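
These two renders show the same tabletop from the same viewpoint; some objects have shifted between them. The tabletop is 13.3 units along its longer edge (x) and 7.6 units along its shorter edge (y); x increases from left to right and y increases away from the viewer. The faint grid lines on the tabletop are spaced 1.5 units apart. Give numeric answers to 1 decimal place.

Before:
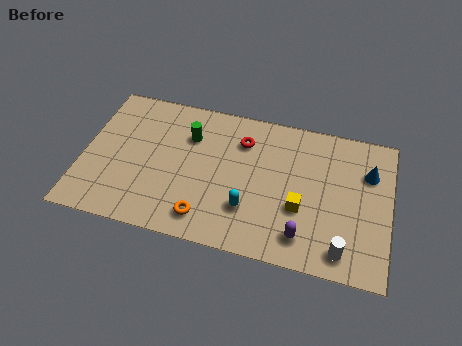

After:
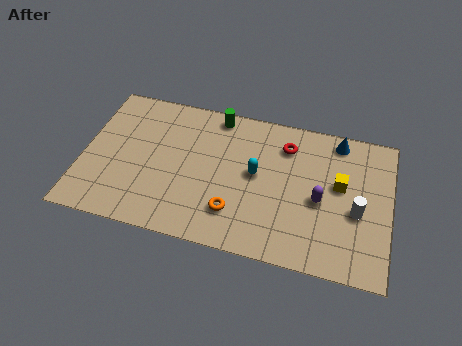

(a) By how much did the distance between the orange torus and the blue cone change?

-1.5

The distance was about 7.9 in the first image and 6.4 in the second, so they moved 1.5 units closer together.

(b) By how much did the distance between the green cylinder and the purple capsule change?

-0.8

The distance was about 6.6 in the first image and 5.8 in the second, so they moved 0.8 units closer together.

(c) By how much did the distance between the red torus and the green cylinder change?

+0.9

The distance was about 2.3 in the first image and 3.2 in the second, so they moved 0.9 units further apart.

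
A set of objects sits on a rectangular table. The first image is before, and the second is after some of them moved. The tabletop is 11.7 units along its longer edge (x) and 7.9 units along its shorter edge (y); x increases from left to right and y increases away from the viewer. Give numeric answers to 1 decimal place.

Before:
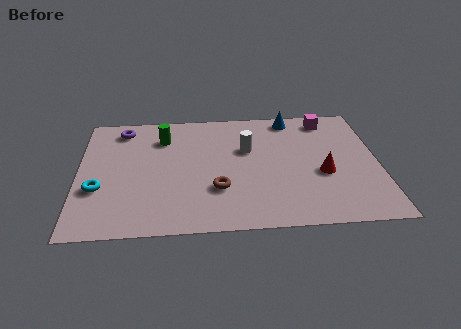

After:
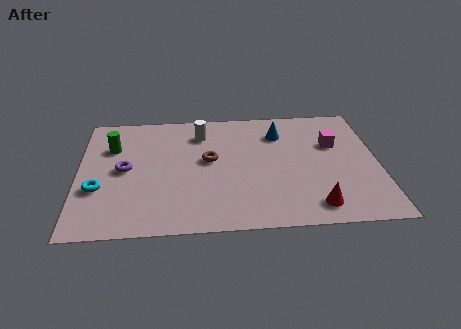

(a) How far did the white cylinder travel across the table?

2.2

From (6.6, 5.0) to (4.8, 6.2), the white cylinder covered √(1.8² + 1.2²) ≈ 2.2 units.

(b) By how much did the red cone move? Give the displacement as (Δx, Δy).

(-0.4, -2.0)

From the two frames, the red cone sits at roughly (9.5, 3.2) before and (9.1, 1.2) after.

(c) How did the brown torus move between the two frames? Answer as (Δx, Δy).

(-0.3, 1.9)

The brown torus was at about (5.4, 2.5) and moved to about (5.1, 4.4).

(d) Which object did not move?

the cyan torus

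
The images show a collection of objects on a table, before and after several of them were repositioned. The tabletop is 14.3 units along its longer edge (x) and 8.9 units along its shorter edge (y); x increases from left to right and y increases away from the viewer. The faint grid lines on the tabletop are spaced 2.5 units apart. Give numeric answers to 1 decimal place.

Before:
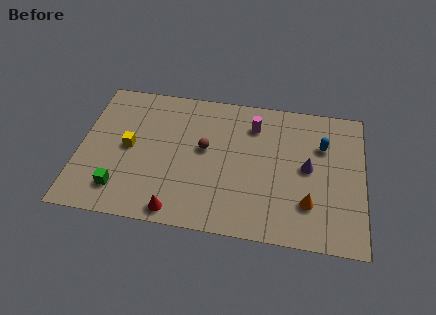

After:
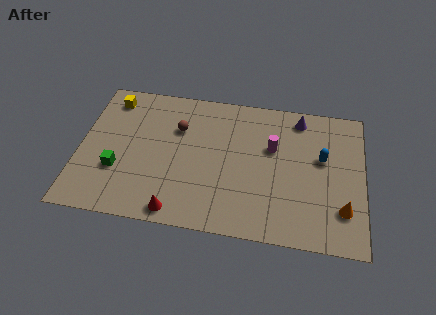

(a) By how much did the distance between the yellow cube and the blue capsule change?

+1.2

The distance was about 9.8 in the first image and 11.0 in the second, so they moved 1.2 units further apart.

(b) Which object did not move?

the red cone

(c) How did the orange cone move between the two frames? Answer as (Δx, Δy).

(1.7, -0.1)

From the two frames, the orange cone sits at roughly (11.6, 2.4) before and (13.3, 2.3) after.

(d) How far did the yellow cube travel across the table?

3.2

From (2.5, 4.5) to (1.4, 7.5), the yellow cube covered √(1.1² + 3.0²) ≈ 3.2 units.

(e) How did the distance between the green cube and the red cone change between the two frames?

+0.7

The distance was about 3.0 in the first image and 3.7 in the second, so they moved 0.7 units further apart.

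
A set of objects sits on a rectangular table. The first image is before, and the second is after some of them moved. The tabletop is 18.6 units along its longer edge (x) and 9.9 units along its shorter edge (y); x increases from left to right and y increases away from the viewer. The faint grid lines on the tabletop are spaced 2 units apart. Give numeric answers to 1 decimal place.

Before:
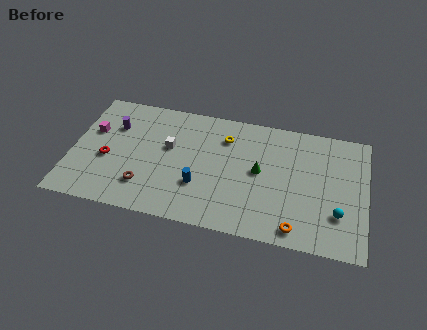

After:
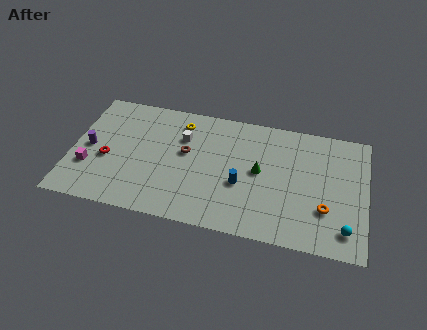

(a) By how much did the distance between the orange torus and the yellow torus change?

+2.7

Before: roughly 7.9 units apart; after: 10.6. That's 2.7 units further apart.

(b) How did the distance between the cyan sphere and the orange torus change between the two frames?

-1.2

They were about 3.0 units apart before and 1.8 after — 1.2 units closer together.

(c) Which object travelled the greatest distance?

the brown torus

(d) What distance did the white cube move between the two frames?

1.3

The white cube was near (6.1, 5.9) before and (6.9, 6.9) after, so it travelled √(0.8² + 1.0²) ≈ 1.3 units.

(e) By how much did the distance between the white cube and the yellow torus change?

-2.6

They were about 3.8 units apart before and 1.2 after — 2.6 units closer together.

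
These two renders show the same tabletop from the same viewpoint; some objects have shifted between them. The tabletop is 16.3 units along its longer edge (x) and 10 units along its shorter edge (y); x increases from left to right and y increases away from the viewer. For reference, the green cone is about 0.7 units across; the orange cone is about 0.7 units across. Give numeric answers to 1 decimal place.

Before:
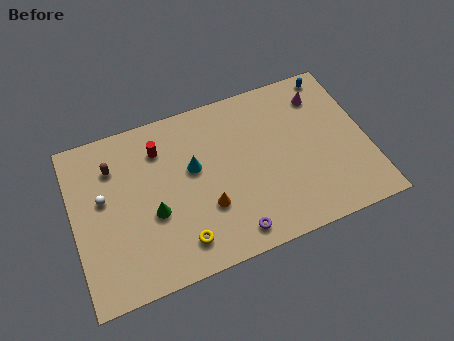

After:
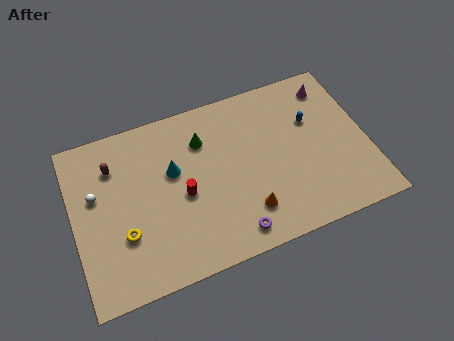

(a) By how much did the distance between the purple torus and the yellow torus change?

+3.3

The distance was about 2.8 in the first image and 6.1 in the second, so they moved 3.3 units further apart.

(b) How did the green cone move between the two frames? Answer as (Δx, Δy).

(3.1, 3.4)

The green cone was at about (4.3, 4.0) and moved to about (7.4, 7.4).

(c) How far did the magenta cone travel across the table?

0.7

From (14.1, 7.9) to (14.7, 8.3), the magenta cone covered √(0.6² + 0.4²) ≈ 0.7 units.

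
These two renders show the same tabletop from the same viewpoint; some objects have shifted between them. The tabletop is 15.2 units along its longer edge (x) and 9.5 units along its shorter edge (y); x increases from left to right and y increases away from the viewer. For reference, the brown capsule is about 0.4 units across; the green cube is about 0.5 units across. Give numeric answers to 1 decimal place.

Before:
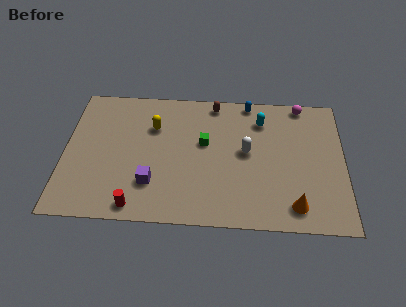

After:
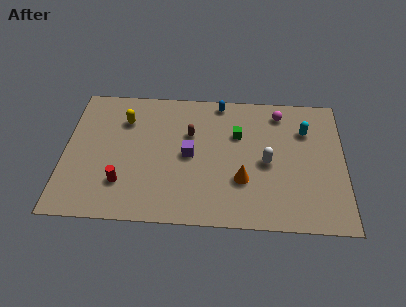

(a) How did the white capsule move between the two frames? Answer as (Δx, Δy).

(1.1, -0.7)

From the two frames, the white capsule sits at roughly (9.9, 5.1) before and (11.0, 4.4) after.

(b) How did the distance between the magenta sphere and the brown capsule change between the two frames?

+0.4

Before: roughly 4.8 units apart; after: 5.2. That's 0.4 units further apart.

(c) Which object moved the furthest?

the orange cone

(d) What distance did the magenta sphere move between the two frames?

1.4

The magenta sphere was near (12.9, 8.7) before and (11.7, 8.0) after, so it travelled √(1.2² + 0.7²) ≈ 1.4 units.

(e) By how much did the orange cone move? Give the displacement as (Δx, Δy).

(-2.8, 1.6)

The orange cone started near (12.5, 1.5) and ended near (9.7, 3.1).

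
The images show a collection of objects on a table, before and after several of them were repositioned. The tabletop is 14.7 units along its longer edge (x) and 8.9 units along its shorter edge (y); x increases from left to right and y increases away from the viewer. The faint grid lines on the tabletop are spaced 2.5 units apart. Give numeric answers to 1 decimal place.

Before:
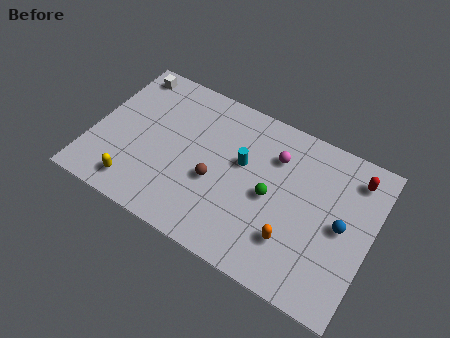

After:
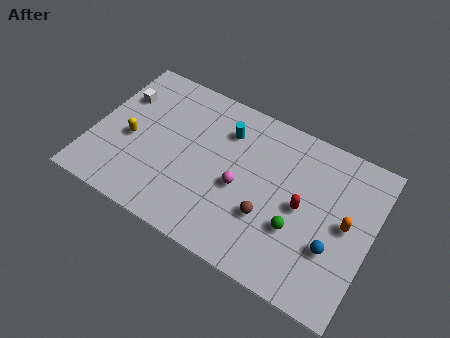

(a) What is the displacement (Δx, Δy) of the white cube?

(-0.1, -1.6)

The white cube was at about (1.2, 7.8) and moved to about (1.1, 6.2).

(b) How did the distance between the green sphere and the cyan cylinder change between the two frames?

+3.6

They were about 2.0 units apart before and 5.6 after — 3.6 units further apart.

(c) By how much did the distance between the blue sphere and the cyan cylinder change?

+1.7

Before: roughly 5.5 units apart; after: 7.2. That's 1.7 units further apart.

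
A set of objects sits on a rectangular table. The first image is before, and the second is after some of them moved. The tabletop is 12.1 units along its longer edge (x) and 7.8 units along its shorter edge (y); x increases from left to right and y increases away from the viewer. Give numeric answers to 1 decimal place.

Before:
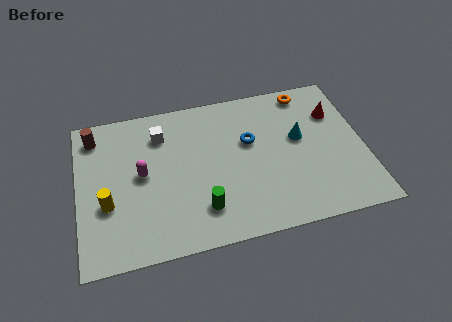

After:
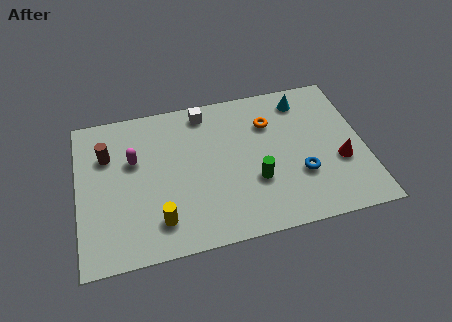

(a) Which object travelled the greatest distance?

the blue torus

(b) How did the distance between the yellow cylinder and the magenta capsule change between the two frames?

+1.5

The distance was about 1.9 in the first image and 3.4 in the second, so they moved 1.5 units further apart.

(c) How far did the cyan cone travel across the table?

2.0

The cyan cone was near (9.4, 4.5) before and (9.7, 6.5) after, so it travelled √(0.3² + 2.0²) ≈ 2.0 units.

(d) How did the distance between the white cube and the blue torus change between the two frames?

+1.8

Before: roughly 3.9 units apart; after: 5.7. That's 1.8 units further apart.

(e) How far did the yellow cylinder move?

2.5

From (1.2, 2.9) to (3.3, 1.6), the yellow cylinder covered √(2.1² + 1.3²) ≈ 2.5 units.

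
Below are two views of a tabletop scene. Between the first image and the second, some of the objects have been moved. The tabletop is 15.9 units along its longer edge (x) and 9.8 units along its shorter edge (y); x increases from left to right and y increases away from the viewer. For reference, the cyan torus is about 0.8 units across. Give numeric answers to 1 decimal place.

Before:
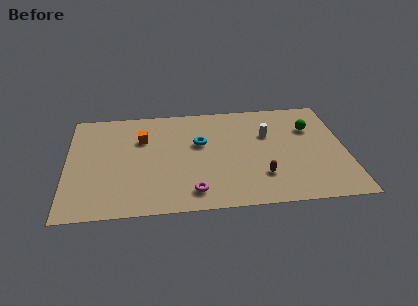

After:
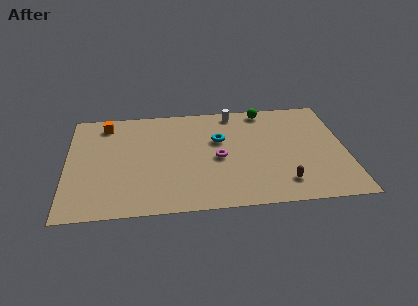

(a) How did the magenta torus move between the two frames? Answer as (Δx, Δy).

(1.5, 2.9)

The magenta torus started near (7.1, 1.6) and ended near (8.6, 4.5).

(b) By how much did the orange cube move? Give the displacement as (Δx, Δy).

(-2.1, 1.6)

The orange cube was at about (4.3, 6.7) and moved to about (2.2, 8.3).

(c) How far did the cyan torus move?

1.1

The cyan torus moved from about (7.6, 6.0) to (8.7, 6.2), a distance of √(1.1² + 0.2²) ≈ 1.1.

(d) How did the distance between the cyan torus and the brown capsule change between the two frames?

+0.7

Before: roughly 4.8 units apart; after: 5.5. That's 0.7 units further apart.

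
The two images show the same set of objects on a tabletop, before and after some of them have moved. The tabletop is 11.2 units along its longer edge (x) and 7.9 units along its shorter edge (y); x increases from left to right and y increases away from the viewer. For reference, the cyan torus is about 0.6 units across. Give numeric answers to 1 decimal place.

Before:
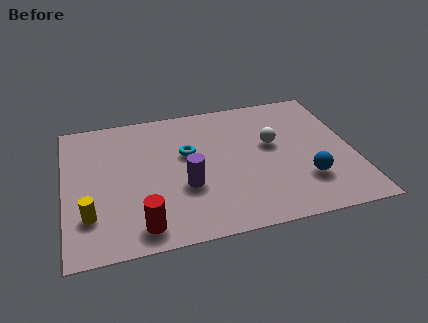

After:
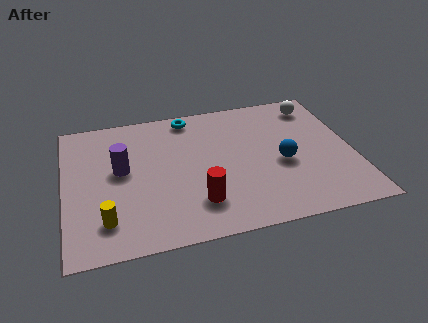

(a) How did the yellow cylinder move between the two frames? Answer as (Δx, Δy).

(0.6, -0.4)

From the two frames, the yellow cylinder sits at roughly (0.9, 2.1) before and (1.5, 1.7) after.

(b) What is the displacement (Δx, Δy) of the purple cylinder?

(-2.4, 1.5)

The purple cylinder was at about (4.6, 2.9) and moved to about (2.2, 4.4).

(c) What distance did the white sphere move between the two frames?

2.8

The white sphere moved from about (8.1, 4.6) to (10.0, 6.6), a distance of √(1.9² + 2.0²) ≈ 2.8.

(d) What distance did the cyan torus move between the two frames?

2.2

The cyan torus moved from about (4.8, 4.8) to (5.0, 7.0), a distance of √(0.2² + 2.2²) ≈ 2.2.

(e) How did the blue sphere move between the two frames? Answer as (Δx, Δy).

(-0.8, 1.2)

The blue sphere started near (9.2, 2.2) and ended near (8.4, 3.4).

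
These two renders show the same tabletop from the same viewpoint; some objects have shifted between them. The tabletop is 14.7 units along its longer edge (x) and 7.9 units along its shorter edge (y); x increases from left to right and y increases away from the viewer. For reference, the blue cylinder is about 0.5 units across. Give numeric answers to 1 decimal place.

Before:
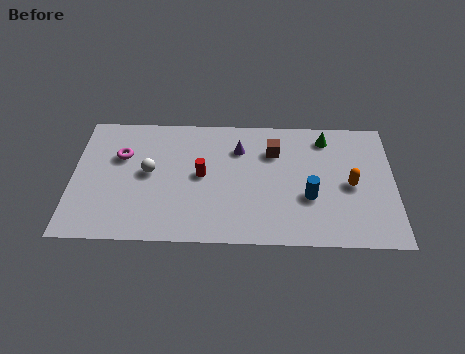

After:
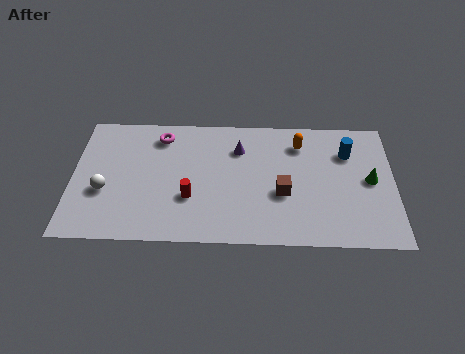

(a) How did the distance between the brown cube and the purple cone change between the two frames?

+1.8

They were about 1.6 units apart before and 3.4 after — 1.8 units further apart.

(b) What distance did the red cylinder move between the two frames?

1.5

The red cylinder was near (5.9, 4.1) before and (5.4, 2.7) after, so it travelled √(0.5² + 1.4²) ≈ 1.5 units.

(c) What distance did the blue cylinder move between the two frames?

3.3

From (10.8, 2.9) to (12.6, 5.7), the blue cylinder covered √(1.8² + 2.8²) ≈ 3.3 units.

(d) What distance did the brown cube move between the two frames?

2.6

The brown cube moved from about (9.2, 5.7) to (9.6, 3.1), a distance of √(0.4² + 2.6²) ≈ 2.6.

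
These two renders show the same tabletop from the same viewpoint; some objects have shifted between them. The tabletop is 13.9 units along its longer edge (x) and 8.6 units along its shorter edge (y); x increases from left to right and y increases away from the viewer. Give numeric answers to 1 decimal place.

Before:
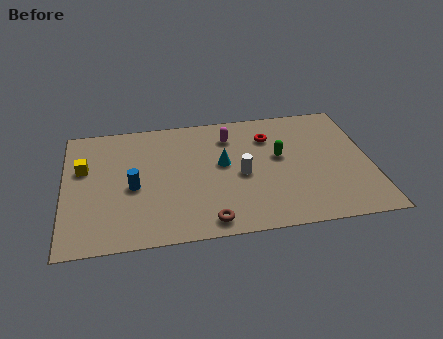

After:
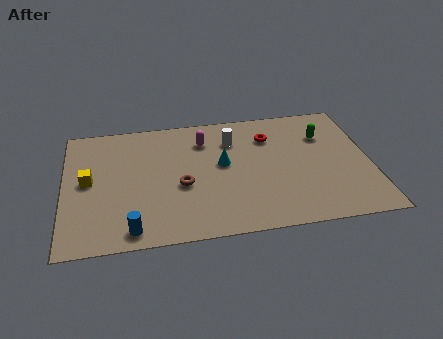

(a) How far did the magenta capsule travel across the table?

1.2

The magenta capsule was near (7.6, 6.7) before and (6.4, 6.6) after, so it travelled √(1.2² + 0.1²) ≈ 1.2 units.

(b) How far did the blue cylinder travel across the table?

2.8

The blue cylinder moved from about (3.1, 3.8) to (3.0, 1.0), a distance of √(0.1² + 2.8²) ≈ 2.8.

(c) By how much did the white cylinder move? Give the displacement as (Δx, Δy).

(-0.3, 2.5)

The white cylinder was at about (8.0, 3.9) and moved to about (7.7, 6.4).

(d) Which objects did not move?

the red torus and the cyan cone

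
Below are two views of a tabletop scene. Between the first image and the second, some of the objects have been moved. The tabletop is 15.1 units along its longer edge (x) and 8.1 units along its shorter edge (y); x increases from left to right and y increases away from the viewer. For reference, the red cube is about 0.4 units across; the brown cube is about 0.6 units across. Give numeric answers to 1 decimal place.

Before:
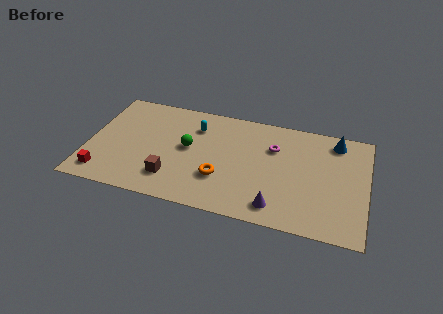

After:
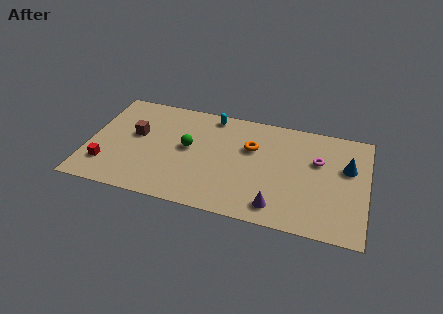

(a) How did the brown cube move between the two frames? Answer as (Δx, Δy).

(-2.2, 2.8)

From the two frames, the brown cube sits at roughly (4.7, 1.9) before and (2.5, 4.7) after.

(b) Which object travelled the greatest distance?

the brown cube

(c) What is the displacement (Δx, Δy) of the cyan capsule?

(0.8, 1.1)

The cyan capsule was at about (5.7, 6.1) and moved to about (6.5, 7.2).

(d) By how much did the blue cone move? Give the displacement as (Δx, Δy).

(0.7, -1.8)

The blue cone started near (13.3, 6.9) and ended near (14.0, 5.1).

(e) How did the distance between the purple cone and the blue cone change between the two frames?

-1.1

Before: roughly 6.3 units apart; after: 5.2. That's 1.1 units closer together.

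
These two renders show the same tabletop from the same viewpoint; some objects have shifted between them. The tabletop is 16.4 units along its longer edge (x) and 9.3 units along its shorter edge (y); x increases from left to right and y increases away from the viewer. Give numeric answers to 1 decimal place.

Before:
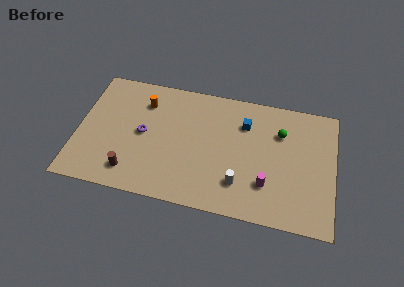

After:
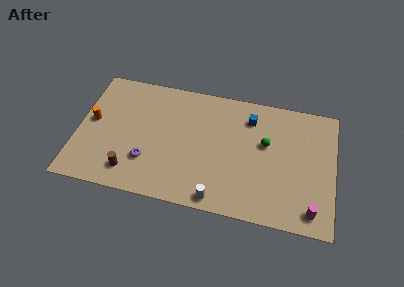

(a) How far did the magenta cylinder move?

3.2

The magenta cylinder was near (12.2, 2.6) before and (15.1, 1.3) after, so it travelled √(2.9² + 1.3²) ≈ 3.2 units.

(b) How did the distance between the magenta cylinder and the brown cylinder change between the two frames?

+2.9

They were about 8.6 units apart before and 11.5 after — 2.9 units further apart.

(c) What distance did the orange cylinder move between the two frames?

3.8

The orange cylinder moved from about (4.1, 7.1) to (0.9, 5.0), a distance of √(3.2² + 2.1²) ≈ 3.8.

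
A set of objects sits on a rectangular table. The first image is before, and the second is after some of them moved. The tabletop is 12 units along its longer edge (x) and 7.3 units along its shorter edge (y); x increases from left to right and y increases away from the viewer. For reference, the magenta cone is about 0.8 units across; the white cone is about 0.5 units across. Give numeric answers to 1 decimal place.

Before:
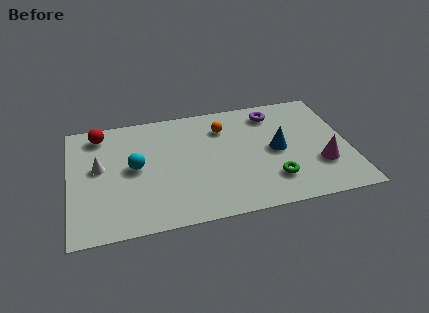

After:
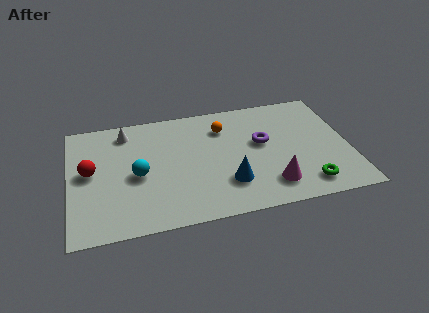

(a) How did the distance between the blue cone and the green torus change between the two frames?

+1.6

Before: roughly 1.8 units apart; after: 3.4. That's 1.6 units further apart.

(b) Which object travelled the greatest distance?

the blue cone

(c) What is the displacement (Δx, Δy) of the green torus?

(1.4, -0.6)

The green torus started near (8.6, 1.8) and ended near (10.0, 1.2).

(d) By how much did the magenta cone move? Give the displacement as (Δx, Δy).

(-2.2, -0.8)

The magenta cone started near (10.7, 2.3) and ended near (8.5, 1.5).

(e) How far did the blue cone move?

2.7

The blue cone moved from about (8.9, 3.6) to (6.7, 2.0), a distance of √(2.2² + 1.6²) ≈ 2.7.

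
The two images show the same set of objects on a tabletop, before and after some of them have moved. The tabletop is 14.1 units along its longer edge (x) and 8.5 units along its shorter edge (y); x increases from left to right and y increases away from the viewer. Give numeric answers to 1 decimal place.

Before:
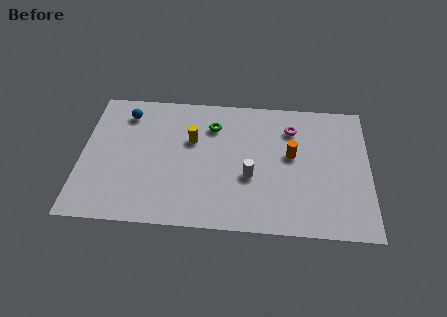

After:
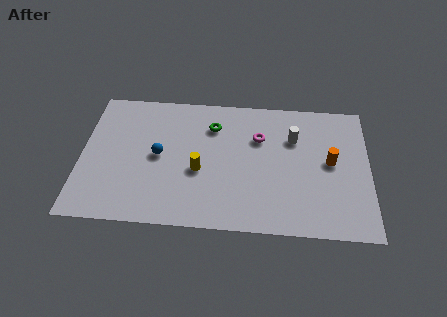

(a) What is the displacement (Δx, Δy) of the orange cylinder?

(1.9, -0.3)

The orange cylinder was at about (10.3, 4.8) and moved to about (12.2, 4.5).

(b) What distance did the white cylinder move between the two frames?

3.3

From (8.3, 3.3) to (10.4, 5.9), the white cylinder covered √(2.1² + 2.6²) ≈ 3.3 units.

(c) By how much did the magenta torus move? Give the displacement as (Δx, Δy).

(-1.6, -0.7)

The magenta torus started near (10.3, 6.5) and ended near (8.7, 5.8).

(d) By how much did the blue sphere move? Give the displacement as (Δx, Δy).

(1.7, -2.6)

From the two frames, the blue sphere sits at roughly (2.1, 6.9) before and (3.8, 4.3) after.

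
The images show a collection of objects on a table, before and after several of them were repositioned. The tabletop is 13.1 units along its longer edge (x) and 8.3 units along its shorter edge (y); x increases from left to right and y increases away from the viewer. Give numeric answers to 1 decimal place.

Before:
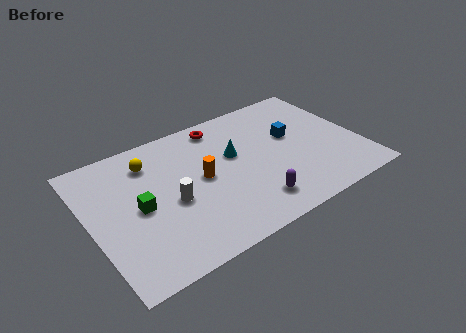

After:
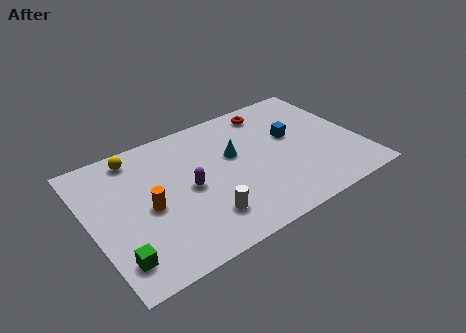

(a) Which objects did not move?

the blue cube and the cyan cone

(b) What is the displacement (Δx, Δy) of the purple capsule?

(-2.7, 2.4)

The purple capsule started near (7.4, 1.6) and ended near (4.7, 4.0).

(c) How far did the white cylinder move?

2.1

The white cylinder was near (3.8, 3.6) before and (5.1, 1.9) after, so it travelled √(1.3² + 1.7²) ≈ 2.1 units.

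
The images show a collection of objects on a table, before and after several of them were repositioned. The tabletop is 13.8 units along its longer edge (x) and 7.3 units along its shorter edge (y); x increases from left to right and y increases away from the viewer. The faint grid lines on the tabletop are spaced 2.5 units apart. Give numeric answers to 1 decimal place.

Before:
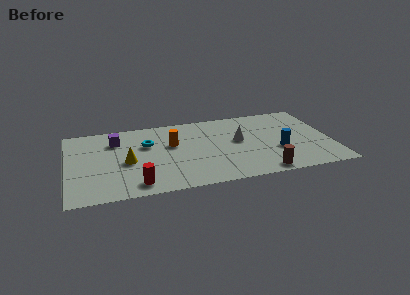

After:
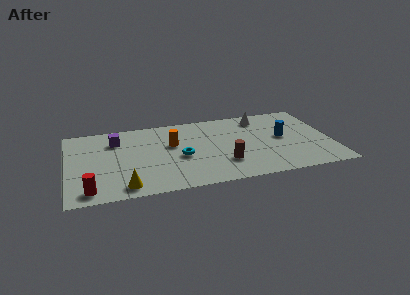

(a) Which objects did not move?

the purple cube and the orange cylinder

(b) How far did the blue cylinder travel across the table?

1.2

The blue cylinder was near (11.0, 2.7) before and (11.3, 3.9) after, so it travelled √(0.3² + 1.2²) ≈ 1.2 units.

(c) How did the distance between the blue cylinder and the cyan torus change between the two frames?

-1.7

The distance was about 7.1 in the first image and 5.4 in the second, so they moved 1.7 units closer together.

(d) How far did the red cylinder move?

2.4

The red cylinder moved from about (3.5, 1.1) to (1.1, 1.0), a distance of √(2.4² + 0.1²) ≈ 2.4.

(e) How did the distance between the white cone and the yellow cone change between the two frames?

+3.0

They were about 6.0 units apart before and 9.0 after — 3.0 units further apart.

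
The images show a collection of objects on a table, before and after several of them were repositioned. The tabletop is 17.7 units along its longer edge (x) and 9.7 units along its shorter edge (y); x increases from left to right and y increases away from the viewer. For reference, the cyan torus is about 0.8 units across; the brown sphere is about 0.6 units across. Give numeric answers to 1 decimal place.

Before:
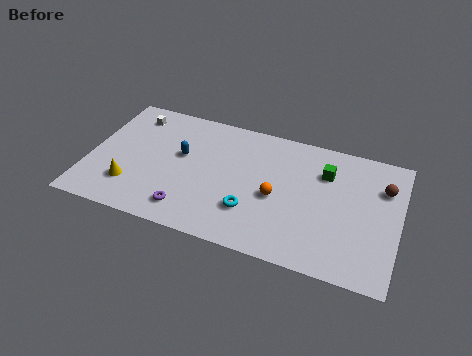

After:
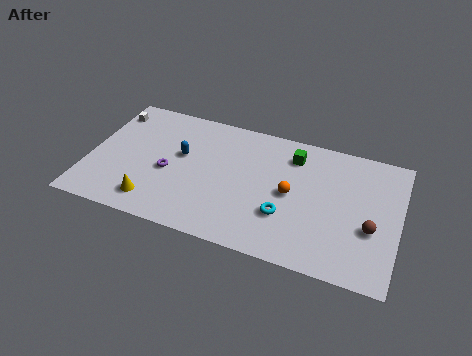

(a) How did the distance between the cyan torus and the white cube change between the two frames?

+2.6

They were about 9.0 units apart before and 11.6 after — 2.6 units further apart.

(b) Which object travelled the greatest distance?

the brown sphere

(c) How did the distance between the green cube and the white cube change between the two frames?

-0.6

They were about 11.3 units apart before and 10.7 after — 0.6 units closer together.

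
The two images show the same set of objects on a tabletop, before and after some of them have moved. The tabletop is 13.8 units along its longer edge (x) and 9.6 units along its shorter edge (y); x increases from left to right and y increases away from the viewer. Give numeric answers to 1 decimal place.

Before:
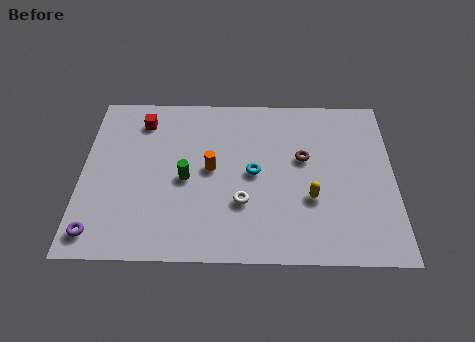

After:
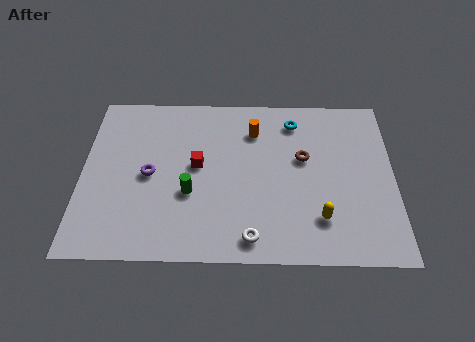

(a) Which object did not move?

the brown torus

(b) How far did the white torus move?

1.9

From (7.1, 3.1) to (7.5, 1.2), the white torus covered √(0.4² + 1.9²) ≈ 1.9 units.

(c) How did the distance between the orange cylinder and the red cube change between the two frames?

-0.9

The distance was about 4.2 in the first image and 3.3 in the second, so they moved 0.9 units closer together.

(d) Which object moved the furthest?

the purple torus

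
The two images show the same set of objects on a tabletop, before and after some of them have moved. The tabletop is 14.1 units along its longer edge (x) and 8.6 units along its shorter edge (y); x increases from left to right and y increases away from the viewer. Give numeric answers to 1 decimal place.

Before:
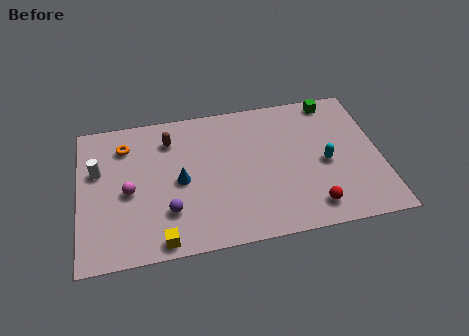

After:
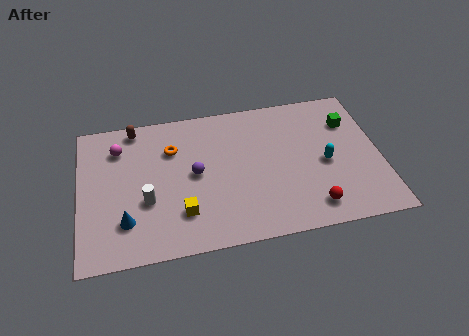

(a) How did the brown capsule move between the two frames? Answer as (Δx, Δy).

(-1.6, 1.0)

From the two frames, the brown capsule sits at roughly (4.3, 6.7) before and (2.7, 7.7) after.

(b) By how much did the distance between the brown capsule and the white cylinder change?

+0.9

Before: roughly 3.6 units apart; after: 4.5. That's 0.9 units further apart.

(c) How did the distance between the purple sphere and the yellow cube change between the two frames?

+0.7

The distance was about 1.6 in the first image and 2.3 in the second, so they moved 0.7 units further apart.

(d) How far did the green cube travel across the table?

1.7

The green cube moved from about (12.1, 7.7) to (12.8, 6.2), a distance of √(0.7² + 1.5²) ≈ 1.7.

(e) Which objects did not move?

the cyan capsule and the red sphere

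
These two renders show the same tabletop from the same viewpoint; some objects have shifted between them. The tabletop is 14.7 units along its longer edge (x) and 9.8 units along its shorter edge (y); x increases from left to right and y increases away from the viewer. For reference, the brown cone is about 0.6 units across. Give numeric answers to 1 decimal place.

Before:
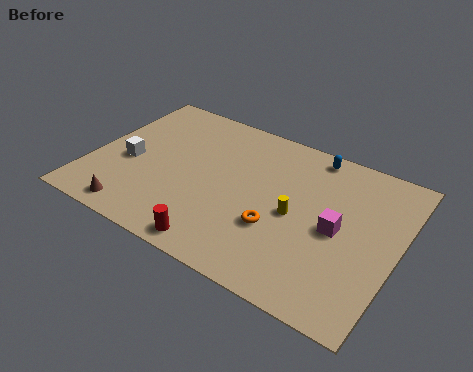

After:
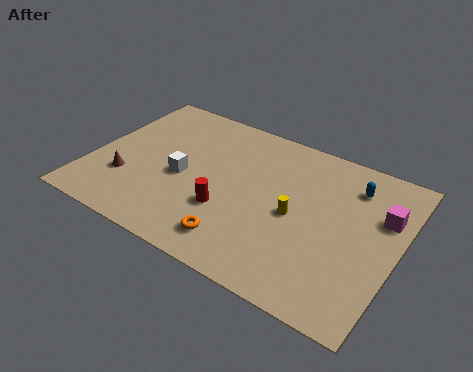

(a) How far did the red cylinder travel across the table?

2.3

The red cylinder was near (6.8, 1.0) before and (6.8, 3.3) after, so it travelled √(0.0² + 2.3²) ≈ 2.3 units.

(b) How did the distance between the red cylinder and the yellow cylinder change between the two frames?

-1.4

The distance was about 4.8 in the first image and 3.4 in the second, so they moved 1.4 units closer together.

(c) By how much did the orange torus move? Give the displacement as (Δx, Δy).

(-1.6, -1.7)

The orange torus was at about (9.2, 3.4) and moved to about (7.6, 1.7).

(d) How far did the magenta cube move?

2.6

The magenta cube was near (11.9, 4.7) before and (13.8, 6.5) after, so it travelled √(1.9² + 1.8²) ≈ 2.6 units.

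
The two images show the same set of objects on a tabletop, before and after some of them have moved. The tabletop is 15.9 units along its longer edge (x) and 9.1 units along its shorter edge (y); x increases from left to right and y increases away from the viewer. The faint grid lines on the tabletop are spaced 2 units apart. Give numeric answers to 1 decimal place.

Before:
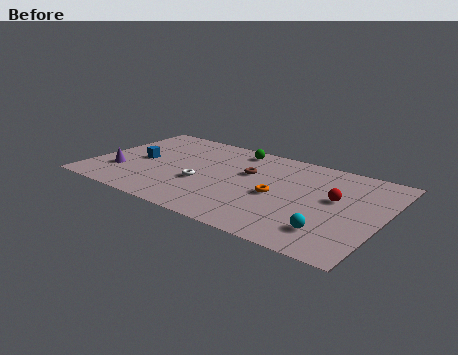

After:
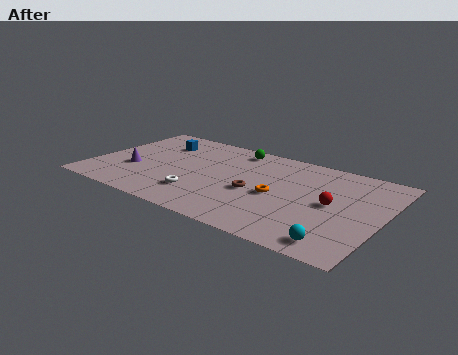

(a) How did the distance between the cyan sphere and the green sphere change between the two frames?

+0.9

The distance was about 8.6 in the first image and 9.5 in the second, so they moved 0.9 units further apart.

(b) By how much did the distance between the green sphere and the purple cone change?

-0.8

The distance was about 7.6 in the first image and 6.8 in the second, so they moved 0.8 units closer together.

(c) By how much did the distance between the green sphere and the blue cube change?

-1.6

The distance was about 5.9 in the first image and 4.3 in the second, so they moved 1.6 units closer together.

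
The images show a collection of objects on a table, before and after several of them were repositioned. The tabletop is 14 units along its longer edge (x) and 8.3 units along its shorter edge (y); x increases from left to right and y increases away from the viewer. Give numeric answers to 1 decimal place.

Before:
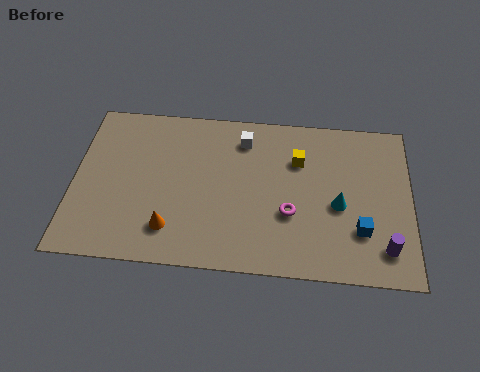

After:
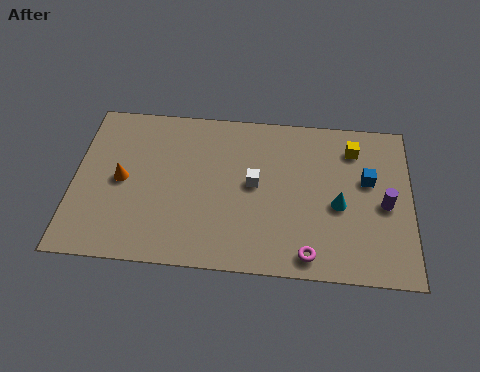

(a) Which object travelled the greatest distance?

the orange cone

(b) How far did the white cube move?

2.4

The white cube moved from about (7.0, 6.7) to (7.5, 4.4), a distance of √(0.5² + 2.3²) ≈ 2.4.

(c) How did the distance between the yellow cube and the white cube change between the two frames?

+2.2

Before: roughly 2.5 units apart; after: 4.7. That's 2.2 units further apart.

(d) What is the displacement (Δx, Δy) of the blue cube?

(0.3, 2.6)

The blue cube was at about (11.9, 2.4) and moved to about (12.2, 5.0).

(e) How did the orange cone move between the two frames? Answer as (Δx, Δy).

(-2.1, 2.3)

From the two frames, the orange cone sits at roughly (4.1, 1.8) before and (2.0, 4.1) after.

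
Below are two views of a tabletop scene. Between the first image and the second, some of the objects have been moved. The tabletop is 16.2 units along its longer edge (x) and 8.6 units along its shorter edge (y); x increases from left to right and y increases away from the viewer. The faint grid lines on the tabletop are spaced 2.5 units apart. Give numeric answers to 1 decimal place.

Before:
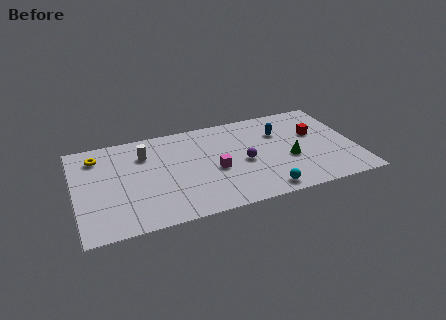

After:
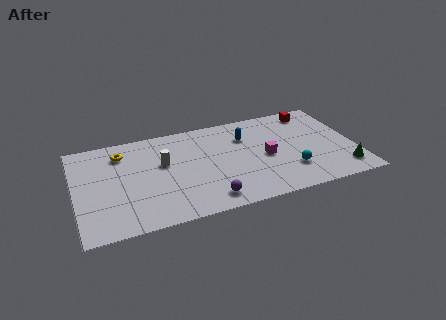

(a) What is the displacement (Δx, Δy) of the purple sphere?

(-2.3, -2.6)

The purple sphere started near (9.7, 3.9) and ended near (7.4, 1.3).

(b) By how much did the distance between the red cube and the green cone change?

+3.4

The distance was about 2.5 in the first image and 5.9 in the second, so they moved 3.4 units further apart.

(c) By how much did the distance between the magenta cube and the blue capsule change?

-2.2

The distance was about 4.6 in the first image and 2.4 in the second, so they moved 2.2 units closer together.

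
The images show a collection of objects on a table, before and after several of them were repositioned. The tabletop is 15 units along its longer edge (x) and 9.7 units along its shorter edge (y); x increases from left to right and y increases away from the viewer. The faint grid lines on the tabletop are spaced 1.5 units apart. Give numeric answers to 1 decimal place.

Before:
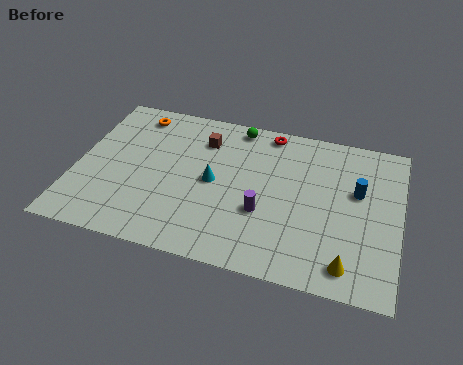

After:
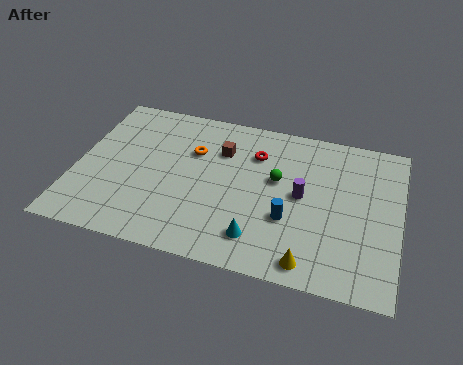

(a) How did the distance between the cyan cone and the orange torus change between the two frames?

+0.4

Before: roughly 5.3 units apart; after: 5.7. That's 0.4 units further apart.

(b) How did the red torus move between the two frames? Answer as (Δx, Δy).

(-0.5, -1.6)

The red torus started near (8.7, 8.7) and ended near (8.2, 7.1).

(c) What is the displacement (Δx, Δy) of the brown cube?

(0.9, -0.5)

From the two frames, the brown cube sits at roughly (5.7, 7.4) before and (6.6, 6.9) after.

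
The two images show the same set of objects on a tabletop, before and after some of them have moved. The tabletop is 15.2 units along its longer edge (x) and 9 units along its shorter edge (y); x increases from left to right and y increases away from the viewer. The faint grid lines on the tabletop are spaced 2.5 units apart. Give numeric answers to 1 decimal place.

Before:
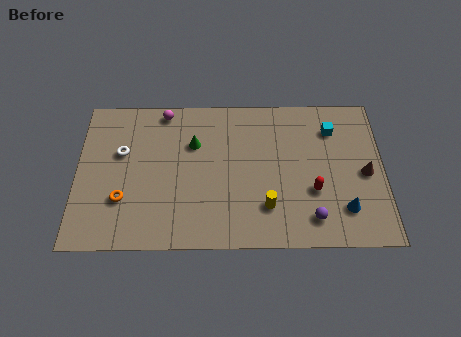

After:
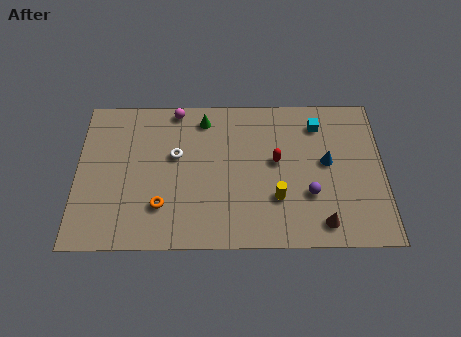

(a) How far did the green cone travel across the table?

1.6

The green cone moved from about (5.8, 6.1) to (6.3, 7.6), a distance of √(0.5² + 1.5²) ≈ 1.6.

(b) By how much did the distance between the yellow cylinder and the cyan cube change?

-0.8

They were about 5.7 units apart before and 4.9 after — 0.8 units closer together.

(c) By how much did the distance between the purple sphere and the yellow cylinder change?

-0.7

They were about 2.3 units apart before and 1.6 after — 0.7 units closer together.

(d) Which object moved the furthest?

the brown cone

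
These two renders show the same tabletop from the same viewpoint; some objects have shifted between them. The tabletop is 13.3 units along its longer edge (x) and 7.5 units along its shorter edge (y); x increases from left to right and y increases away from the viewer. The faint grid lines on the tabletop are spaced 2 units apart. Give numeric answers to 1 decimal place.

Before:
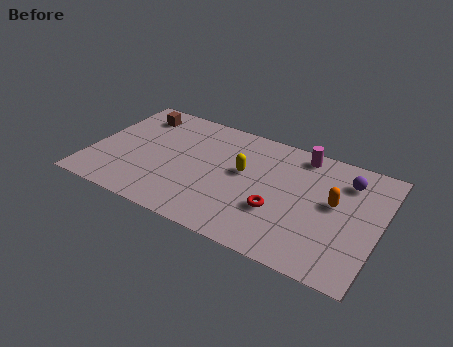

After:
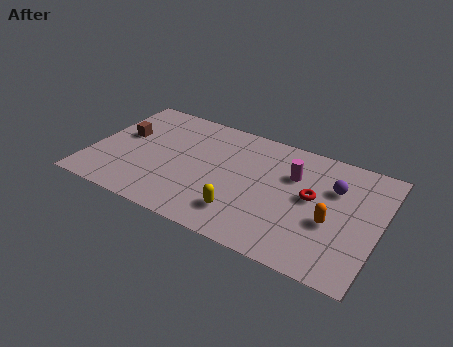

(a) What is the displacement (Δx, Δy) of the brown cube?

(-0.4, -1.7)

The brown cube was at about (1.7, 6.1) and moved to about (1.3, 4.4).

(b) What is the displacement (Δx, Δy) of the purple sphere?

(-0.5, -0.7)

The purple sphere was at about (11.6, 5.8) and moved to about (11.1, 5.1).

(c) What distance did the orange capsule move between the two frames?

1.2

From (11.2, 4.2) to (11.2, 3.0), the orange capsule covered √(0.0² + 1.2²) ≈ 1.2 units.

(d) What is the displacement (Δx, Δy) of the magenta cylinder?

(-0.2, -1.5)

The magenta cylinder started near (9.4, 6.6) and ended near (9.2, 5.1).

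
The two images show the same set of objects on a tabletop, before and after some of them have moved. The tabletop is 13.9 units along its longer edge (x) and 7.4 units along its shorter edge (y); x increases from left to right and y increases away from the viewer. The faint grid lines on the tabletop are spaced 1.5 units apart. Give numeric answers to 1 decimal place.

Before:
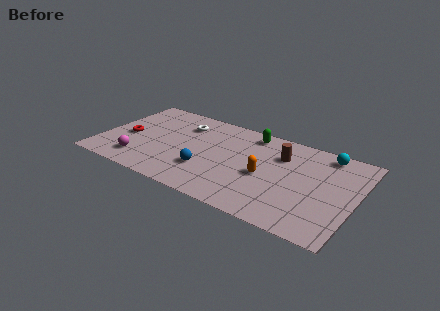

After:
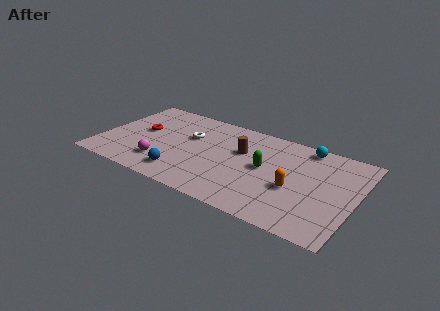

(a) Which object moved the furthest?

the green capsule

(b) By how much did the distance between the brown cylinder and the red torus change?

-3.0

The distance was about 8.5 in the first image and 5.5 in the second, so they moved 3.0 units closer together.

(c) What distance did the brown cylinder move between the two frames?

2.2

From (9.7, 5.3) to (7.6, 4.7), the brown cylinder covered √(2.1² + 0.6²) ≈ 2.2 units.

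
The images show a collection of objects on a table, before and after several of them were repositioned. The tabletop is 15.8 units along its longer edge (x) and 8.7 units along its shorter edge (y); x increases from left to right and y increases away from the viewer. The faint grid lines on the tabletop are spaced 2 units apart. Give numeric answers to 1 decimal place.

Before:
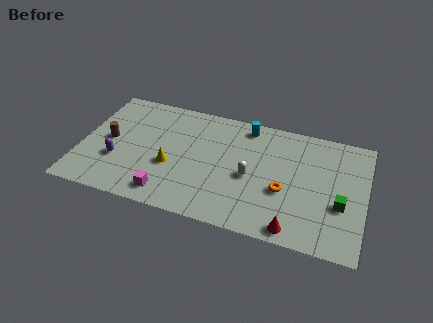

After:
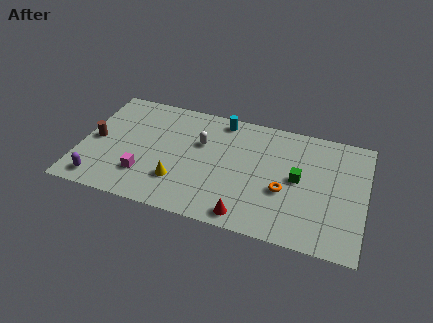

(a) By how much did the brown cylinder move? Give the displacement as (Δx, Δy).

(-0.7, -0.2)

From the two frames, the brown cylinder sits at roughly (1.5, 4.4) before and (0.8, 4.2) after.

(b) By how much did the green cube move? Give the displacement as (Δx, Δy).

(-2.4, 1.2)

From the two frames, the green cube sits at roughly (14.5, 3.3) before and (12.1, 4.5) after.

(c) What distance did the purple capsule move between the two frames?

2.0

The purple capsule was near (2.1, 3.0) before and (1.3, 1.2) after, so it travelled √(0.8² + 1.8²) ≈ 2.0 units.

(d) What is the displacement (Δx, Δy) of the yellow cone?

(0.5, -1.0)

From the two frames, the yellow cone sits at roughly (5.1, 3.4) before and (5.6, 2.4) after.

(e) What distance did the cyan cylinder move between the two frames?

1.4

From (9.0, 7.6) to (7.6, 7.7), the cyan cylinder covered √(1.4² + 0.1²) ≈ 1.4 units.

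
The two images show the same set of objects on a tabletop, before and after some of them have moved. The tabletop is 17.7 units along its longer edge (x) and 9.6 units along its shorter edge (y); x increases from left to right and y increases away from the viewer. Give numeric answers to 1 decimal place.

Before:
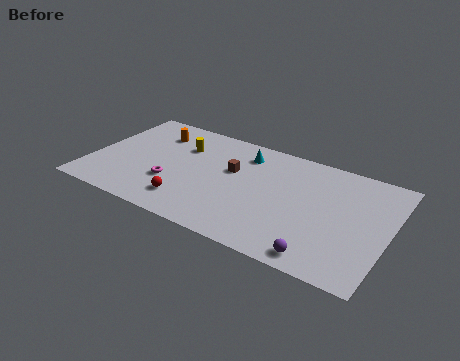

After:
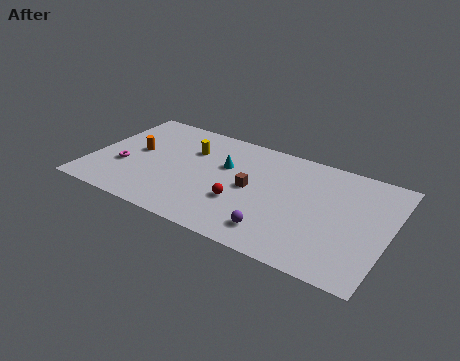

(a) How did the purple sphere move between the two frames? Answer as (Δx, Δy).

(-2.7, 0.7)

The purple sphere was at about (14.2, 1.1) and moved to about (11.5, 1.8).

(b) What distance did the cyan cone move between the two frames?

1.9

The cyan cone was near (8.8, 7.7) before and (7.8, 6.1) after, so it travelled √(1.0² + 1.6²) ≈ 1.9 units.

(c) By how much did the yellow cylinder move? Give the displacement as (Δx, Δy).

(0.5, -0.1)

The yellow cylinder started near (5.1, 6.8) and ended near (5.6, 6.7).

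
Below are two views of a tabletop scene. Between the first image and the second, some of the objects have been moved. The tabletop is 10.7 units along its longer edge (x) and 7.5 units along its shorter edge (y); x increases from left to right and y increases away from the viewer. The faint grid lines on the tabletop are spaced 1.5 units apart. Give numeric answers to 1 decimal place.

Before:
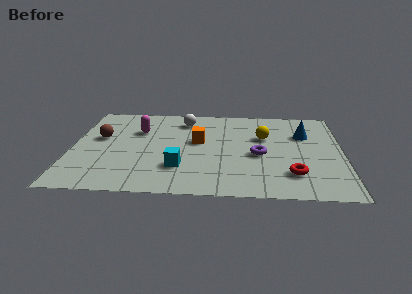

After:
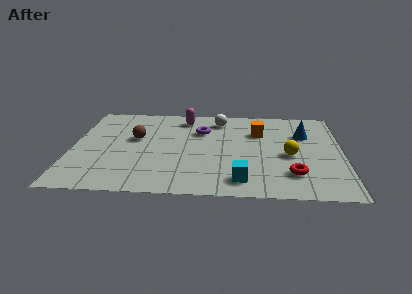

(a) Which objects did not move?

the red torus and the blue cone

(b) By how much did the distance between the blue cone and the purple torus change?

+1.6

The distance was about 2.5 in the first image and 4.1 in the second, so they moved 1.6 units further apart.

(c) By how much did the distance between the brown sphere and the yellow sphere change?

-0.3

Before: roughly 6.5 units apart; after: 6.2. That's 0.3 units closer together.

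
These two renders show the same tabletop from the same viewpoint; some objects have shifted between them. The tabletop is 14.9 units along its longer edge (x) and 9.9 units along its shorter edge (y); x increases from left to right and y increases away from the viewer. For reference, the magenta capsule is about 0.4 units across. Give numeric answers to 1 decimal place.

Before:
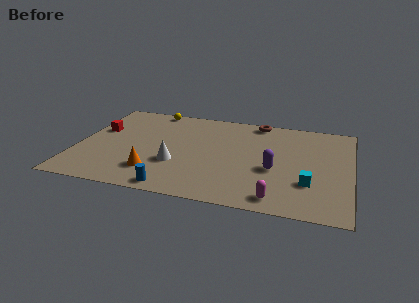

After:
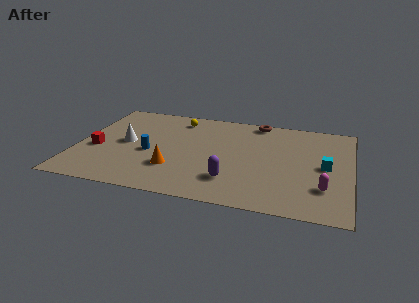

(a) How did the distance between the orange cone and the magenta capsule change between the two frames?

+1.3

Before: roughly 6.8 units apart; after: 8.1. That's 1.3 units further apart.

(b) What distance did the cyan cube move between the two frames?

2.1

From (12.7, 3.0) to (13.5, 4.9), the cyan cube covered √(0.8² + 1.9²) ≈ 2.1 units.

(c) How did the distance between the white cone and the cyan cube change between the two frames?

+3.7

Before: roughly 7.2 units apart; after: 10.9. That's 3.7 units further apart.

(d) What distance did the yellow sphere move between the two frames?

1.7

The yellow sphere was near (3.7, 9.1) before and (5.2, 8.3) after, so it travelled √(1.5² + 0.8²) ≈ 1.7 units.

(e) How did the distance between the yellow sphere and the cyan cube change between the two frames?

-1.9

Before: roughly 10.9 units apart; after: 9.0. That's 1.9 units closer together.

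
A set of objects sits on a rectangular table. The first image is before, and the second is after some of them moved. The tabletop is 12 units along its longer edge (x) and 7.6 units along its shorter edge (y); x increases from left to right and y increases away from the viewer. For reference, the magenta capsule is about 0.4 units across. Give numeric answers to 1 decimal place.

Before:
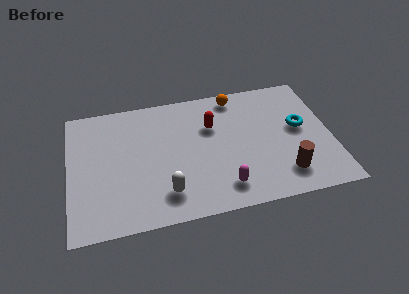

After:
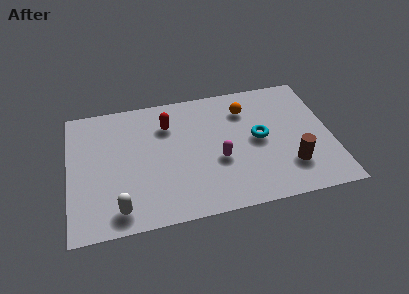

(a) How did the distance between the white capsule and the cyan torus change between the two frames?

+0.3

They were about 6.8 units apart before and 7.1 after — 0.3 units further apart.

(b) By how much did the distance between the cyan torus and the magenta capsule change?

-2.5

They were about 4.6 units apart before and 2.1 after — 2.5 units closer together.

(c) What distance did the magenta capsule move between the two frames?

1.6

The magenta capsule moved from about (6.9, 1.4) to (6.8, 3.0), a distance of √(0.1² + 1.6²) ≈ 1.6.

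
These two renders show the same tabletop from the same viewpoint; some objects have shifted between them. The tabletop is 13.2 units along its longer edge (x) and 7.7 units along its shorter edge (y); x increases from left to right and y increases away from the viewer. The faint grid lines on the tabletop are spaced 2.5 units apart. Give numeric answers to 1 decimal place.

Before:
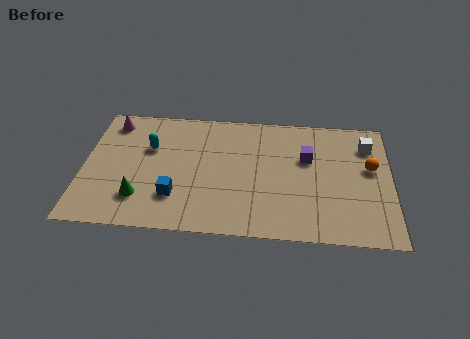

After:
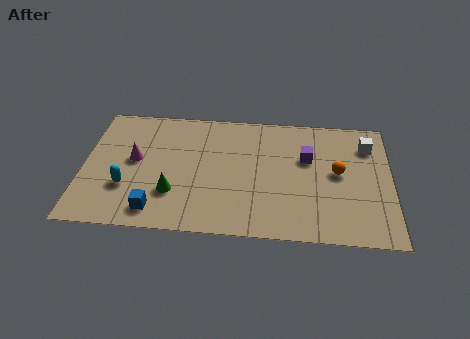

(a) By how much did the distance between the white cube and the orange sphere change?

+0.8

They were about 1.4 units apart before and 2.2 after — 0.8 units further apart.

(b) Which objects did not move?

the white cube and the purple cube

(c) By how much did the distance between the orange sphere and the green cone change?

-2.9

The distance was about 10.1 in the first image and 7.2 in the second, so they moved 2.9 units closer together.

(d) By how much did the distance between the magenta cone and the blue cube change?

-2.1

Before: roughly 5.3 units apart; after: 3.2. That's 2.1 units closer together.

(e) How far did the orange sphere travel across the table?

1.5

From (12.3, 4.5) to (10.9, 4.1), the orange sphere covered √(1.4² + 0.4²) ≈ 1.5 units.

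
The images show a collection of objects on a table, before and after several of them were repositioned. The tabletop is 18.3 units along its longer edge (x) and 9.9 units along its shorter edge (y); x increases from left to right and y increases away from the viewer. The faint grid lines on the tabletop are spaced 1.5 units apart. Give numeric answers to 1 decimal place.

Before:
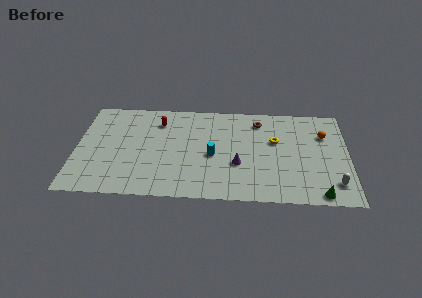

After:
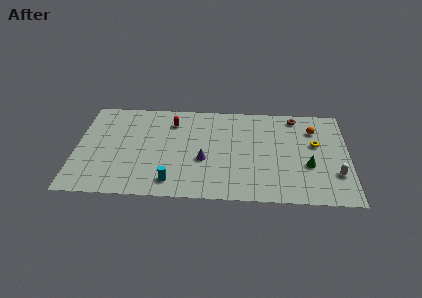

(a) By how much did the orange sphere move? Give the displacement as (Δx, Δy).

(-0.7, 0.5)

The orange sphere was at about (16.7, 6.9) and moved to about (16.0, 7.4).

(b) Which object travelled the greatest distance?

the cyan cylinder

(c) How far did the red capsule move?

0.9

The red capsule was near (5.5, 7.7) before and (6.4, 7.7) after, so it travelled √(0.9² + 0.0²) ≈ 0.9 units.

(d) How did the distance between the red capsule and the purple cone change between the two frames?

-2.4

They were about 6.8 units apart before and 4.4 after — 2.4 units closer together.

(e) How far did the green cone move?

2.9

The green cone was near (16.3, 0.9) before and (15.6, 3.7) after, so it travelled √(0.7² + 2.8²) ≈ 2.9 units.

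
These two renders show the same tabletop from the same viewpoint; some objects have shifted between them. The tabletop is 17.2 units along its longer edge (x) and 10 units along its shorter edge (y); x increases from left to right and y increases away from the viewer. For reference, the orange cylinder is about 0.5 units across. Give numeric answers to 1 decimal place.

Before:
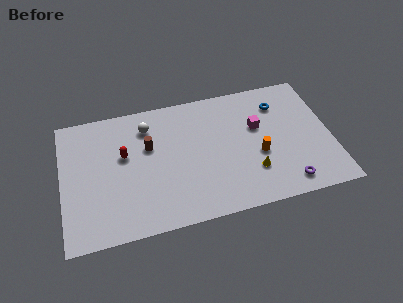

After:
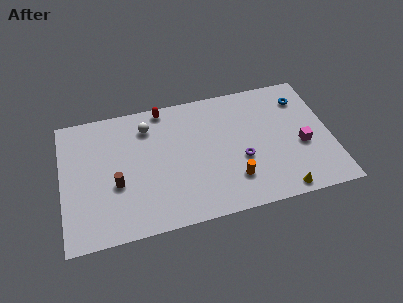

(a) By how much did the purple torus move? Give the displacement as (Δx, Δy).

(-2.7, 2.5)

From the two frames, the purple torus sits at roughly (14.1, 1.4) before and (11.4, 3.9) after.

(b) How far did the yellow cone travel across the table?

2.5

The yellow cone moved from about (12.0, 2.8) to (13.7, 0.9), a distance of √(1.7² + 1.9²) ≈ 2.5.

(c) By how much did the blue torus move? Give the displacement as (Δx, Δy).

(1.5, 0.1)

From the two frames, the blue torus sits at roughly (14.1, 7.7) before and (15.6, 7.8) after.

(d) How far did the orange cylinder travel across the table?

2.3

The orange cylinder moved from about (12.5, 4.0) to (10.8, 2.5), a distance of √(1.7² + 1.5²) ≈ 2.3.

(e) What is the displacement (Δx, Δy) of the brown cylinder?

(-2.2, -2.4)

The brown cylinder was at about (5.6, 6.3) and moved to about (3.4, 3.9).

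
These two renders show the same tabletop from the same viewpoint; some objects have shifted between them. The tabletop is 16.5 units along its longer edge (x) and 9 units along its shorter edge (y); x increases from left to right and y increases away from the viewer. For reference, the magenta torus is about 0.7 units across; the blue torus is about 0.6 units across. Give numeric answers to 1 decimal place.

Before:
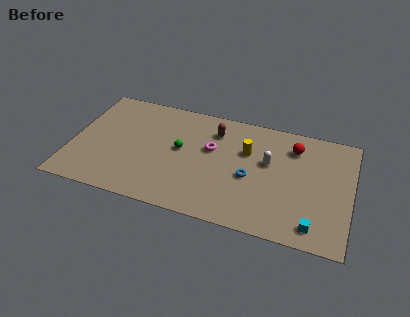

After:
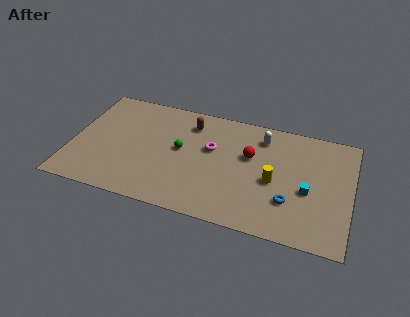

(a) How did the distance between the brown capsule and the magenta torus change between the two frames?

+0.7

Before: roughly 1.5 units apart; after: 2.2. That's 0.7 units further apart.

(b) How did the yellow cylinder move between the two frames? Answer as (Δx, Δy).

(1.7, -1.9)

The yellow cylinder started near (10.3, 5.9) and ended near (12.0, 4.0).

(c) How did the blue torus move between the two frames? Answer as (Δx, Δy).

(2.4, -1.2)

From the two frames, the blue torus sits at roughly (10.6, 3.9) before and (13.0, 2.7) after.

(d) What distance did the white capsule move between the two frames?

2.0

The white capsule moved from about (11.6, 5.4) to (11.1, 7.3), a distance of √(0.5² + 1.9²) ≈ 2.0.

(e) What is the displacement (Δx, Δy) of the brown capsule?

(-1.5, 0.2)

The brown capsule was at about (8.3, 7.0) and moved to about (6.8, 7.2).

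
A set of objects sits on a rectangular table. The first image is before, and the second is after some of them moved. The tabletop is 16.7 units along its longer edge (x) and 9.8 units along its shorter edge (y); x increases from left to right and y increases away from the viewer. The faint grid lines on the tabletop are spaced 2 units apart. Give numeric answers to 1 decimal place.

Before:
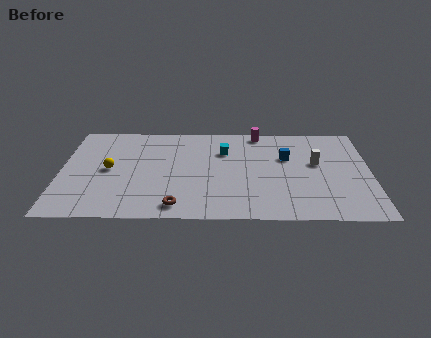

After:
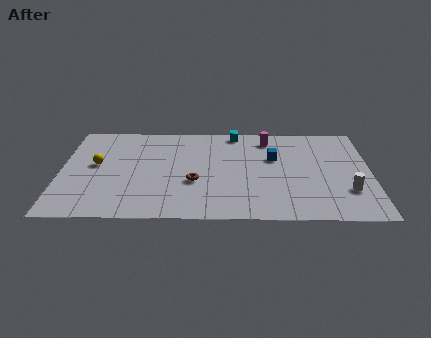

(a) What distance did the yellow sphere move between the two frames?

0.9

The yellow sphere was near (2.6, 4.9) before and (1.9, 5.4) after, so it travelled √(0.7² + 0.5²) ≈ 0.9 units.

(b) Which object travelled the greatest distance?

the white cylinder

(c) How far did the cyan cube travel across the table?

2.1

The cyan cube was near (8.8, 6.9) before and (9.4, 8.9) after, so it travelled √(0.6² + 2.0²) ≈ 2.1 units.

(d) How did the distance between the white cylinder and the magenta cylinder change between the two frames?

+2.3

Before: roughly 4.5 units apart; after: 6.8. That's 2.3 units further apart.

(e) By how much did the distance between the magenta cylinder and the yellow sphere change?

+0.7

They were about 9.0 units apart before and 9.7 after — 0.7 units further apart.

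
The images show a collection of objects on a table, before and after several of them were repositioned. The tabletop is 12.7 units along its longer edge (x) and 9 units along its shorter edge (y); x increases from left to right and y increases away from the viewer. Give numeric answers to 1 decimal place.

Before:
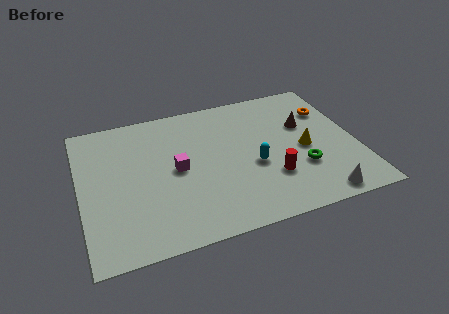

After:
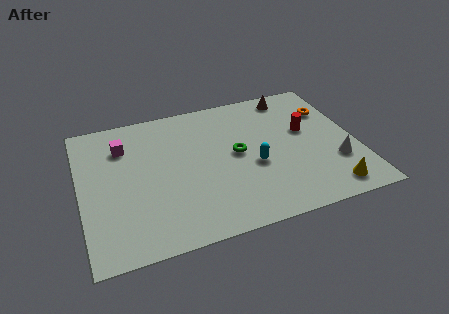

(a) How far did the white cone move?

2.1

The white cone was near (10.6, 0.9) before and (11.6, 2.8) after, so it travelled √(1.0² + 1.9²) ≈ 2.1 units.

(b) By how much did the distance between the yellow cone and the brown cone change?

+5.2

They were about 1.6 units apart before and 6.8 after — 5.2 units further apart.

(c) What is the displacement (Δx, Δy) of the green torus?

(-2.8, 1.8)

The green torus started near (10.0, 2.9) and ended near (7.2, 4.7).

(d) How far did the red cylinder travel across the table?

3.2

The red cylinder was near (8.6, 2.7) before and (10.5, 5.3) after, so it travelled √(1.9² + 2.6²) ≈ 3.2 units.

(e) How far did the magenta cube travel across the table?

3.2

From (4.4, 4.5) to (2.1, 6.7), the magenta cube covered √(2.3² + 2.2²) ≈ 3.2 units.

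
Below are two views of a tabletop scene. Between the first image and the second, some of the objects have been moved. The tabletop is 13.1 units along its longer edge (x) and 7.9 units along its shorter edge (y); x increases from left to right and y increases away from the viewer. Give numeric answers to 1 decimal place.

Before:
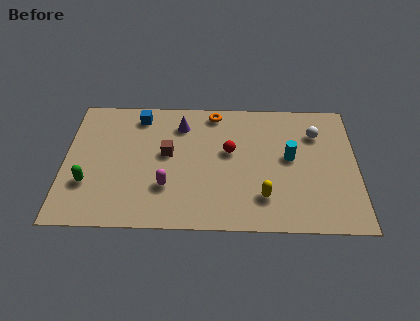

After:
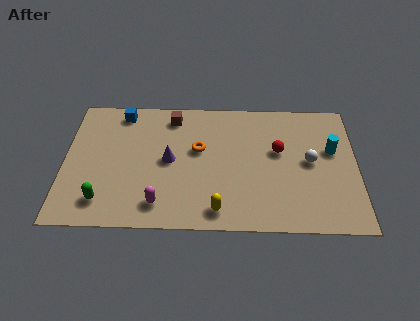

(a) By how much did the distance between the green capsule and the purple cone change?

-1.7

Before: roughly 5.5 units apart; after: 3.8. That's 1.7 units closer together.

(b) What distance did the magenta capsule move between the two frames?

1.0

The magenta capsule moved from about (4.6, 2.4) to (4.3, 1.4), a distance of √(0.3² + 1.0²) ≈ 1.0.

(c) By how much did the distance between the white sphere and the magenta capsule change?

-0.3

They were about 7.5 units apart before and 7.2 after — 0.3 units closer together.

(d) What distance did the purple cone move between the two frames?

2.3

The purple cone moved from about (5.2, 6.2) to (4.7, 4.0), a distance of √(0.5² + 2.2²) ≈ 2.3.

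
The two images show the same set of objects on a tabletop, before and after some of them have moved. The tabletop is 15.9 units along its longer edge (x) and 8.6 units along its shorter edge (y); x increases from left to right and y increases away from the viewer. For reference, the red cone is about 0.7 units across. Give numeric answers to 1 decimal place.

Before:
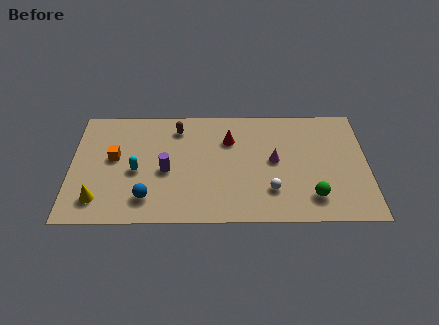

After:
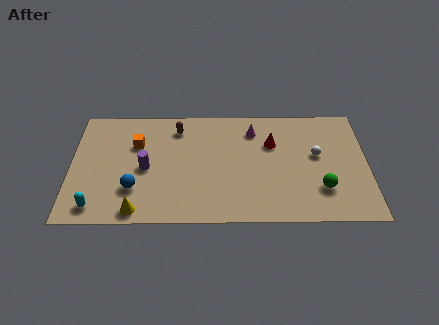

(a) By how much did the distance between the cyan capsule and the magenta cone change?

+2.7

They were about 7.4 units apart before and 10.1 after — 2.7 units further apart.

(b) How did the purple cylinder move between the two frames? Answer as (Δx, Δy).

(-1.1, 0.2)

The purple cylinder started near (5.1, 3.8) and ended near (4.0, 4.0).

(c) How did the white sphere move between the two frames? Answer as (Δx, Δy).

(2.5, 2.6)

The white sphere was at about (10.7, 2.3) and moved to about (13.2, 4.9).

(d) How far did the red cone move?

2.3

The red cone moved from about (8.5, 6.1) to (10.8, 5.8), a distance of √(2.3² + 0.3²) ≈ 2.3.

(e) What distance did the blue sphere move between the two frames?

1.0

From (4.1, 1.8) to (3.4, 2.5), the blue sphere covered √(0.7² + 0.7²) ≈ 1.0 units.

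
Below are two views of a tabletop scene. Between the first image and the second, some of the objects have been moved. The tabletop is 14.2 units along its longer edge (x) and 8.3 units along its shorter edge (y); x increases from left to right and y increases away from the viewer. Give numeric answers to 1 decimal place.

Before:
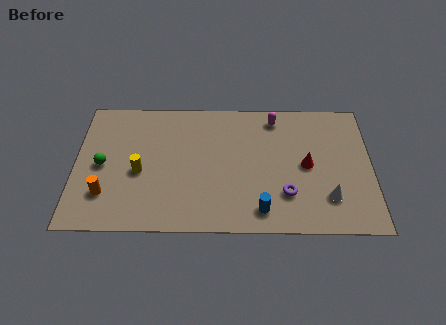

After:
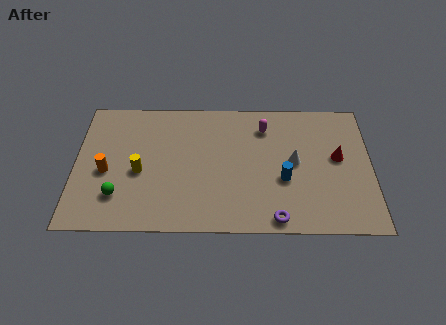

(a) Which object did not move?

the yellow cylinder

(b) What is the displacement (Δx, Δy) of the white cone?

(-1.6, 2.2)

The white cone started near (12.1, 2.1) and ended near (10.5, 4.3).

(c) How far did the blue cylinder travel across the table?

2.2

From (8.9, 1.3) to (10.0, 3.2), the blue cylinder covered √(1.1² + 1.9²) ≈ 2.2 units.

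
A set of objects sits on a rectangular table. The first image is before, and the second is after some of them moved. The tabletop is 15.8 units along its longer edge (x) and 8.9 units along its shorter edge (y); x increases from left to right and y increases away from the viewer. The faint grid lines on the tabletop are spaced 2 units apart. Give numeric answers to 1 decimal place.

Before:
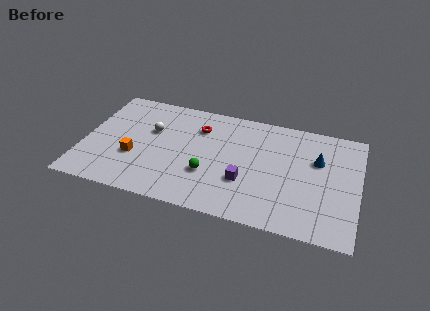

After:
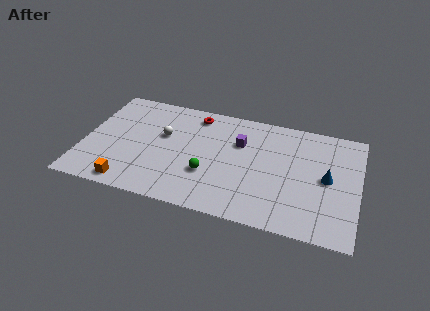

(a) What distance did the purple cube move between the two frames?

3.0

The purple cube moved from about (9.4, 3.0) to (8.9, 6.0), a distance of √(0.5² + 3.0²) ≈ 3.0.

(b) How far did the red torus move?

1.0

The red torus moved from about (6.5, 6.6) to (6.2, 7.6), a distance of √(0.3² + 1.0²) ≈ 1.0.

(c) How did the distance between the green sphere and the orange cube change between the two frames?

+0.5

They were about 4.3 units apart before and 4.8 after — 0.5 units further apart.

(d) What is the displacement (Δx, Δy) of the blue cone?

(0.6, -1.3)

The blue cone started near (13.4, 5.8) and ended near (14.0, 4.5).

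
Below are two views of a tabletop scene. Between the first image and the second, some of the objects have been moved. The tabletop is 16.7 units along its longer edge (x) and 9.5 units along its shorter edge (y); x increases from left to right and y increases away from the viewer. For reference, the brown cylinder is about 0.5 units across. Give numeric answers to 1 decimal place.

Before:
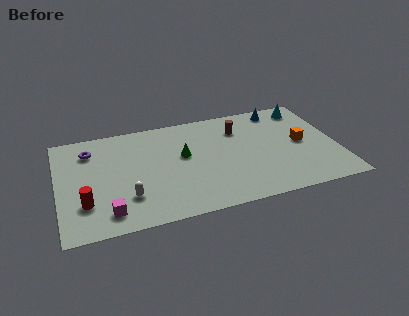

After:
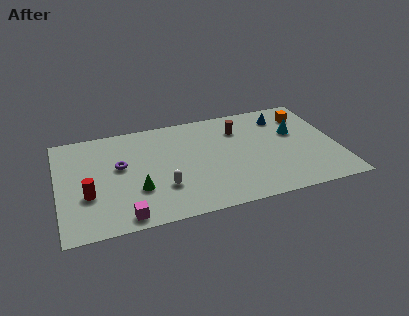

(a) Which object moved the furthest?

the green cone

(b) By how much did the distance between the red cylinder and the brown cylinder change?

-0.5

The distance was about 10.5 in the first image and 10.0 in the second, so they moved 0.5 units closer together.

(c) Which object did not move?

the brown cylinder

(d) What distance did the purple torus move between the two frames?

2.5

The purple torus moved from about (2.0, 7.4) to (3.7, 5.5), a distance of √(1.7² + 1.9²) ≈ 2.5.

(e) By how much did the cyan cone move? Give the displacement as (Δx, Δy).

(-0.9, -2.2)

The cyan cone was at about (15.2, 8.1) and moved to about (14.3, 5.9).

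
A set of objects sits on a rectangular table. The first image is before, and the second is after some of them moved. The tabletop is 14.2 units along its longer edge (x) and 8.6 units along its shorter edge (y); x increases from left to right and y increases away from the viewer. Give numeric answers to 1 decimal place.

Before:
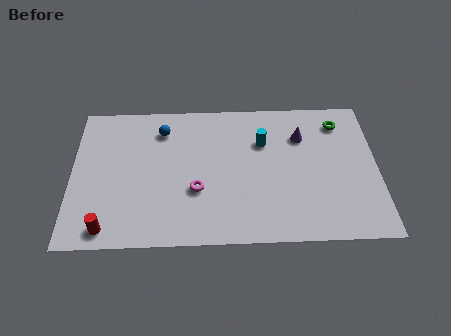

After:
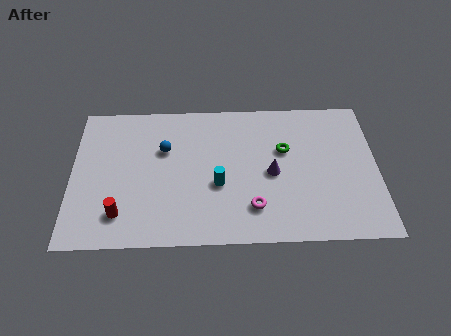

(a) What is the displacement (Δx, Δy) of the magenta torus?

(2.6, -1.1)

From the two frames, the magenta torus sits at roughly (5.8, 3.1) before and (8.4, 2.0) after.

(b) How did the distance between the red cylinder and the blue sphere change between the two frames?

-2.0

Before: roughly 6.3 units apart; after: 4.3. That's 2.0 units closer together.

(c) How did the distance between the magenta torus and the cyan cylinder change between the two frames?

-2.1

The distance was about 4.2 in the first image and 2.1 in the second, so they moved 2.1 units closer together.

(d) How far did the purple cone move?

2.6

The purple cone moved from about (10.7, 6.2) to (9.3, 4.0), a distance of √(1.4² + 2.2²) ≈ 2.6.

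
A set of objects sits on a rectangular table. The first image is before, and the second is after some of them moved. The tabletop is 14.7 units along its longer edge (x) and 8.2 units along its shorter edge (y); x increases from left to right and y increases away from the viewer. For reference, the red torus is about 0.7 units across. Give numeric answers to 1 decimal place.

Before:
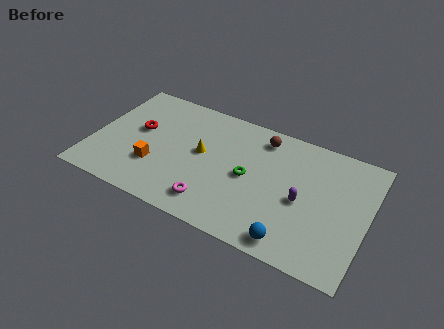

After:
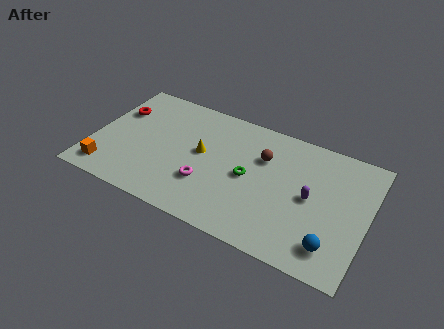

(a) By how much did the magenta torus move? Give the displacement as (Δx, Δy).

(-0.5, 1.1)

The magenta torus started near (6.8, 1.5) and ended near (6.3, 2.6).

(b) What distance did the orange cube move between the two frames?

2.7

From (3.5, 2.6) to (1.1, 1.3), the orange cube covered √(2.4² + 1.3²) ≈ 2.7 units.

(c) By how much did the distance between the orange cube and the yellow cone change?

+2.7

They were about 3.0 units apart before and 5.7 after — 2.7 units further apart.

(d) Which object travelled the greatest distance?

the orange cube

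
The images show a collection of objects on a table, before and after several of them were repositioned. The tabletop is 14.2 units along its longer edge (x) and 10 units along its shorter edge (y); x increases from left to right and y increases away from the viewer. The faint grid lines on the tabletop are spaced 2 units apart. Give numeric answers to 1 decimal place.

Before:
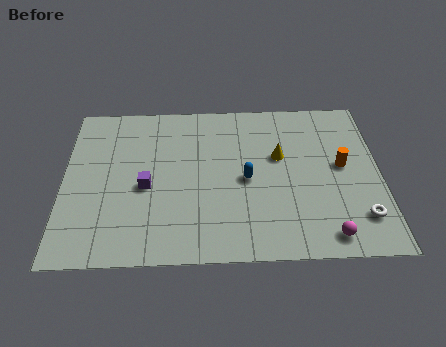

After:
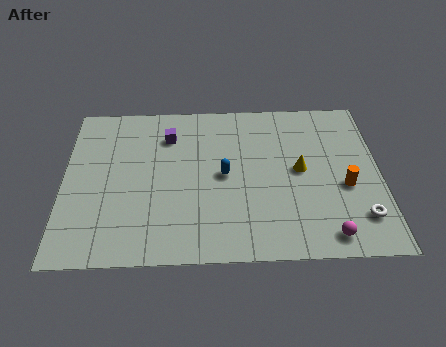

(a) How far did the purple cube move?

3.4

The purple cube moved from about (3.7, 4.4) to (4.7, 7.6), a distance of √(1.0² + 3.2²) ≈ 3.4.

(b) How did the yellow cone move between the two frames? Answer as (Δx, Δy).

(0.9, -0.9)

The yellow cone started near (9.7, 6.1) and ended near (10.6, 5.2).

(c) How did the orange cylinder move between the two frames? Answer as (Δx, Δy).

(0.1, -1.3)

The orange cylinder was at about (12.5, 5.4) and moved to about (12.6, 4.1).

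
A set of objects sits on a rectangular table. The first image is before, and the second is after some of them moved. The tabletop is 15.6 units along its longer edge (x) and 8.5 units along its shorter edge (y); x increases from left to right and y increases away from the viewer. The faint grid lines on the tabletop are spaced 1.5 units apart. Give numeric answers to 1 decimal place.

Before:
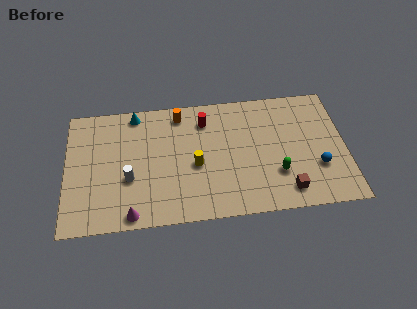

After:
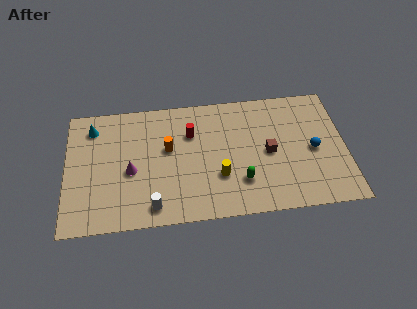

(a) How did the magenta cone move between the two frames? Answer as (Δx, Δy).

(0.0, 2.9)

The magenta cone started near (3.6, 0.8) and ended near (3.6, 3.7).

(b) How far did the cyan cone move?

2.5

The cyan cone was near (3.9, 7.6) before and (1.5, 6.9) after, so it travelled √(2.4² + 0.7²) ≈ 2.5 units.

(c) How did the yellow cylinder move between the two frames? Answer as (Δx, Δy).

(1.3, -0.9)

The yellow cylinder started near (7.2, 3.7) and ended near (8.5, 2.8).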